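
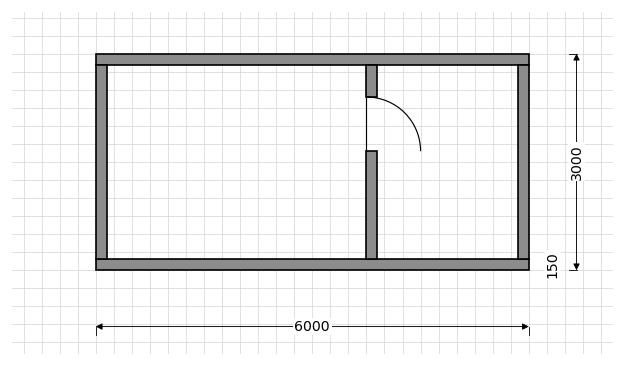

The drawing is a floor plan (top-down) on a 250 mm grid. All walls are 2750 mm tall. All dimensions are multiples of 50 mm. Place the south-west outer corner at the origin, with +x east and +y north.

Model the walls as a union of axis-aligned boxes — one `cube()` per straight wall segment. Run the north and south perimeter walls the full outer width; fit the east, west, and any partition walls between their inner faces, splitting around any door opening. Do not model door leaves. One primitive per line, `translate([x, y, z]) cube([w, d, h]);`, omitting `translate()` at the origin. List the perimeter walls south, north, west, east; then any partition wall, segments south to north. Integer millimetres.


cube([6000, 150, 2750]);
translate([0, 2850, 0]) cube([6000, 150, 2750]);
translate([0, 150, 0]) cube([150, 2700, 2750]);
translate([5850, 150, 0]) cube([150, 2700, 2750]);
translate([3750, 150, 0]) cube([150, 1500, 2750]);
translate([3750, 2400, 0]) cube([150, 450, 2750]);


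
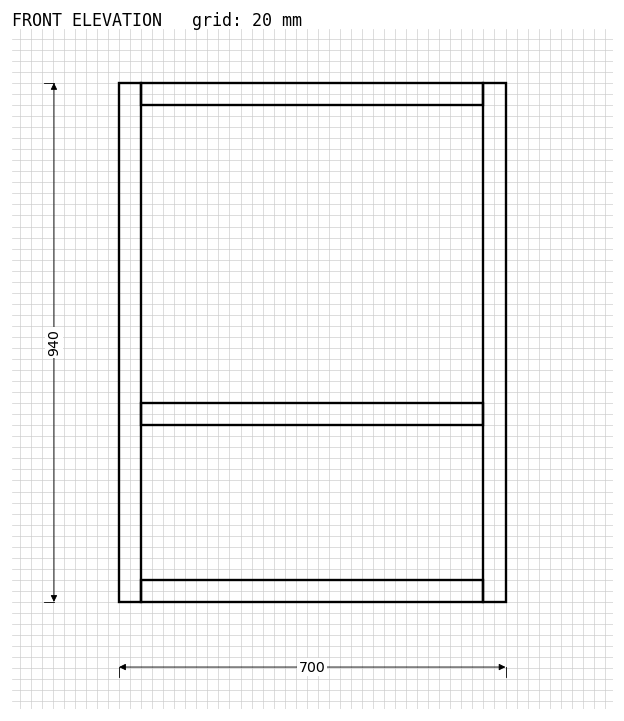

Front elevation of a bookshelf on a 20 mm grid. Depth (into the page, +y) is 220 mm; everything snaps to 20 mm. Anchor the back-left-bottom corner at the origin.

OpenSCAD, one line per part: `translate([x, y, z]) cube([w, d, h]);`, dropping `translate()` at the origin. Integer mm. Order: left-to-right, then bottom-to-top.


cube([40, 220, 940]);
translate([40, 0, 0]) cube([620, 220, 40]);
translate([40, 0, 320]) cube([620, 220, 40]);
translate([40, 0, 900]) cube([620, 220, 40]);
translate([660, 0, 0]) cube([40, 220, 940]);


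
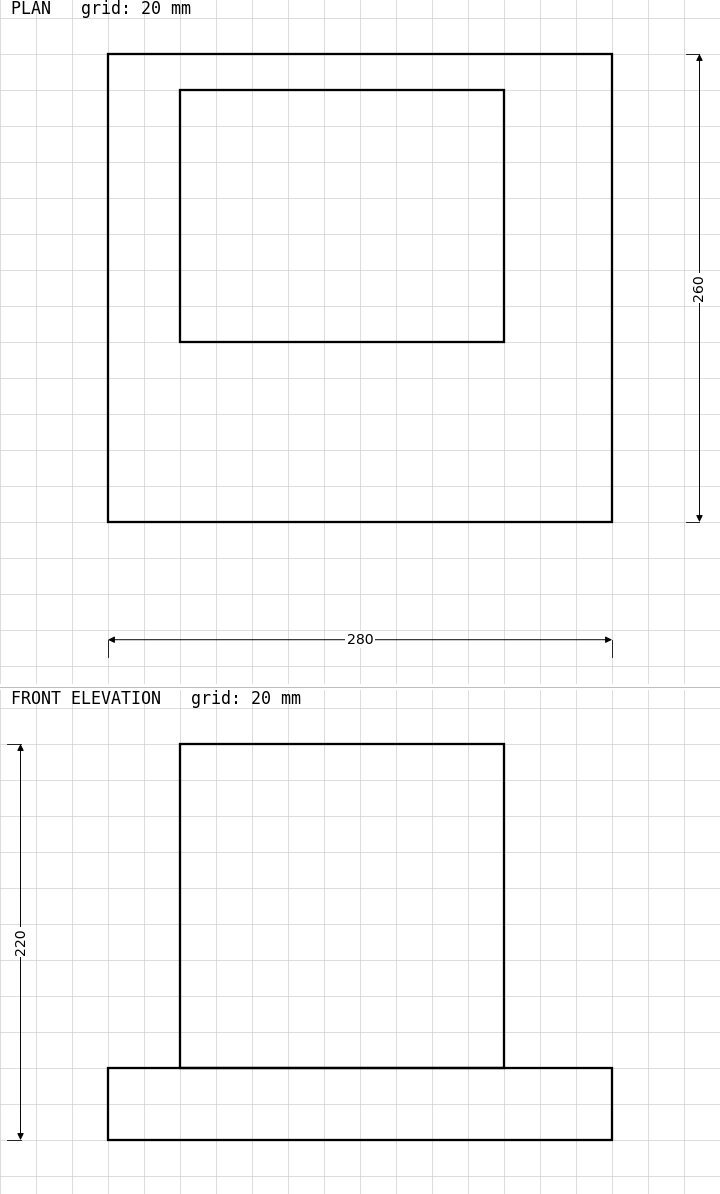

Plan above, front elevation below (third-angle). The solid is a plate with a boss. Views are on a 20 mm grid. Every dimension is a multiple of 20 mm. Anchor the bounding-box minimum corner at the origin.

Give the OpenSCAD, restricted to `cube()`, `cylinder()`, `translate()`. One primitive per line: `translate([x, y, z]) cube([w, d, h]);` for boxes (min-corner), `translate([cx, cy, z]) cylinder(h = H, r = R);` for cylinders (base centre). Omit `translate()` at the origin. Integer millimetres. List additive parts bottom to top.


cube([280, 260, 40]);
translate([40, 100, 40]) cube([180, 140, 180]);


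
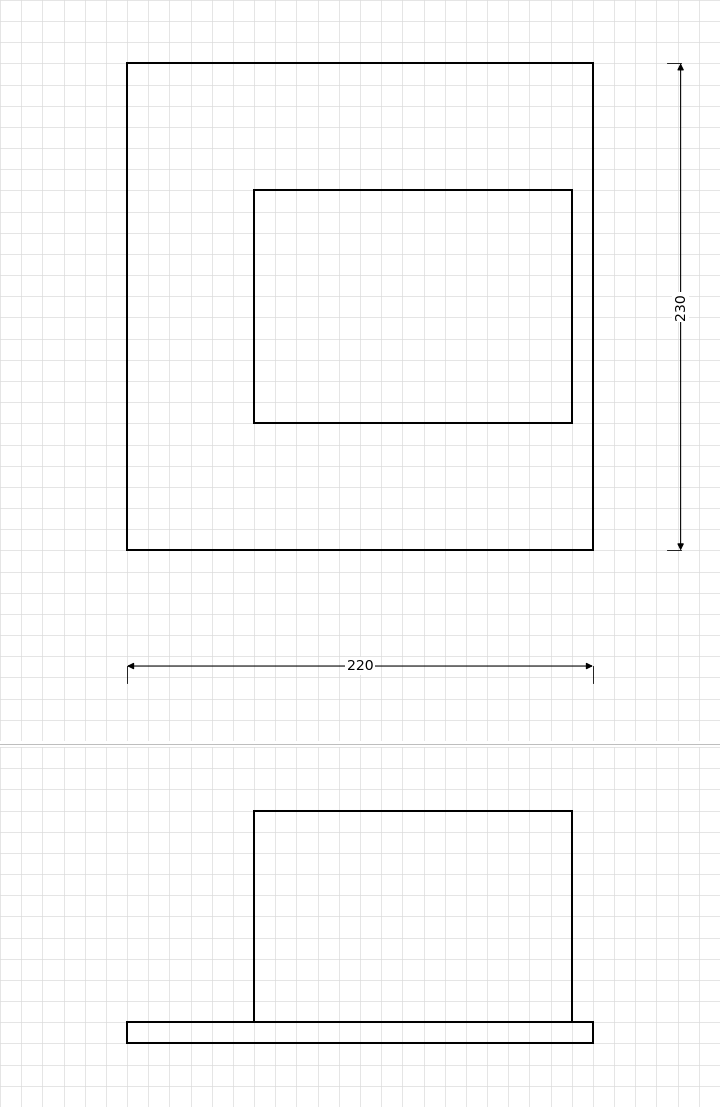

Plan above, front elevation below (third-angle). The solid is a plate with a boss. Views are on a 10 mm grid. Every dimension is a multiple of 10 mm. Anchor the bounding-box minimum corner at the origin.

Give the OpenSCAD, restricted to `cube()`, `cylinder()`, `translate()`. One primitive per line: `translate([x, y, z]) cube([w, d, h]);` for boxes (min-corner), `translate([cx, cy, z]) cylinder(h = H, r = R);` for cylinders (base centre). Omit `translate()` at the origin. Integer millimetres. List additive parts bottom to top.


cube([220, 230, 10]);
translate([60, 60, 10]) cube([150, 110, 100]);


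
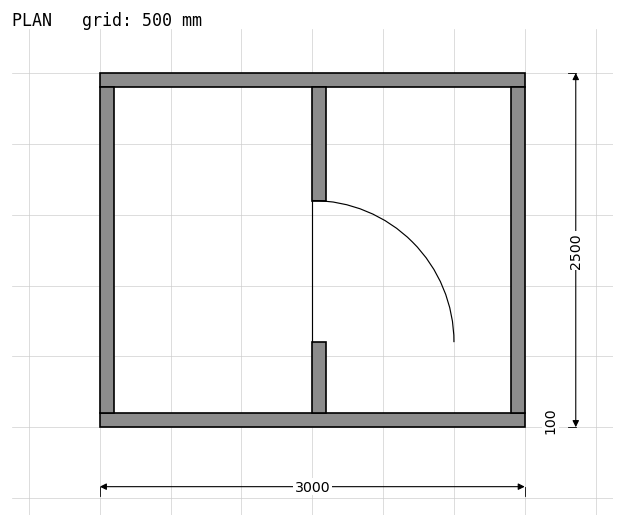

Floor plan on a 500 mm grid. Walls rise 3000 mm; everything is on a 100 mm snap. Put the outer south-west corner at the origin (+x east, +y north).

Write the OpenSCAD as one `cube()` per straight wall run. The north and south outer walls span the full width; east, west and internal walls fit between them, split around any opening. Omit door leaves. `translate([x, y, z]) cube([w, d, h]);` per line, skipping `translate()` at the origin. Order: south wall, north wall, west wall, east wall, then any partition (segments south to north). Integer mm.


cube([3000, 100, 3000]);
translate([0, 2400, 0]) cube([3000, 100, 3000]);
translate([0, 100, 0]) cube([100, 2300, 3000]);
translate([2900, 100, 0]) cube([100, 2300, 3000]);
translate([1500, 100, 0]) cube([100, 500, 3000]);
translate([1500, 1600, 0]) cube([100, 800, 3000]);


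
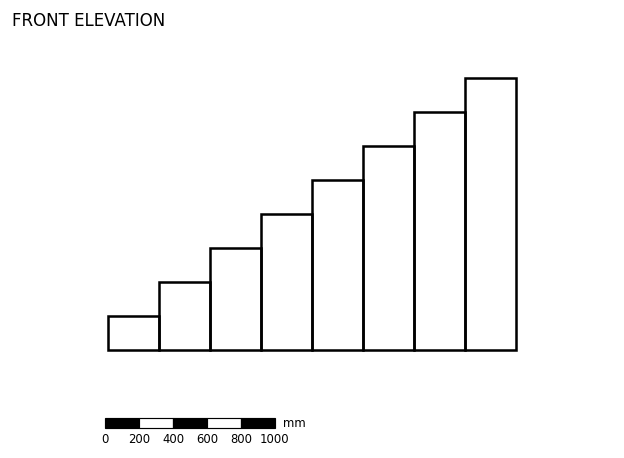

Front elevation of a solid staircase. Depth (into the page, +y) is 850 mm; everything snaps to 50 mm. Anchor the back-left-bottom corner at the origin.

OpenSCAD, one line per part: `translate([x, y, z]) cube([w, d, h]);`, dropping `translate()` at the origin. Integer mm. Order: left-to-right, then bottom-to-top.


cube([300, 850, 200]);
translate([300, 0, 0]) cube([300, 850, 400]);
translate([600, 0, 0]) cube([300, 850, 600]);
translate([900, 0, 0]) cube([300, 850, 800]);
translate([1200, 0, 0]) cube([300, 850, 1000]);
translate([1500, 0, 0]) cube([300, 850, 1200]);
translate([1800, 0, 0]) cube([300, 850, 1400]);
translate([2100, 0, 0]) cube([300, 850, 1600]);


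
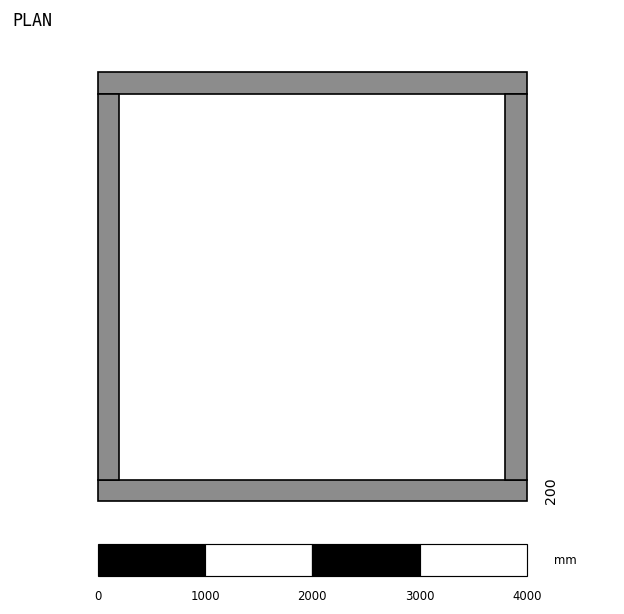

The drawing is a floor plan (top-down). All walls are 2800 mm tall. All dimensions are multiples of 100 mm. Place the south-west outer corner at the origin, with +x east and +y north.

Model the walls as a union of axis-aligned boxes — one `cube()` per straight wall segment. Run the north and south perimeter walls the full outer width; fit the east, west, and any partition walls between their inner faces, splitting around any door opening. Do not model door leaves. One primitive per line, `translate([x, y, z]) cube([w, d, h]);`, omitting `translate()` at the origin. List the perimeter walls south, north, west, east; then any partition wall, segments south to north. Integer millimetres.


cube([4000, 200, 2800]);
translate([0, 3800, 0]) cube([4000, 200, 2800]);
translate([0, 200, 0]) cube([200, 3600, 2800]);
translate([3800, 200, 0]) cube([200, 3600, 2800]);


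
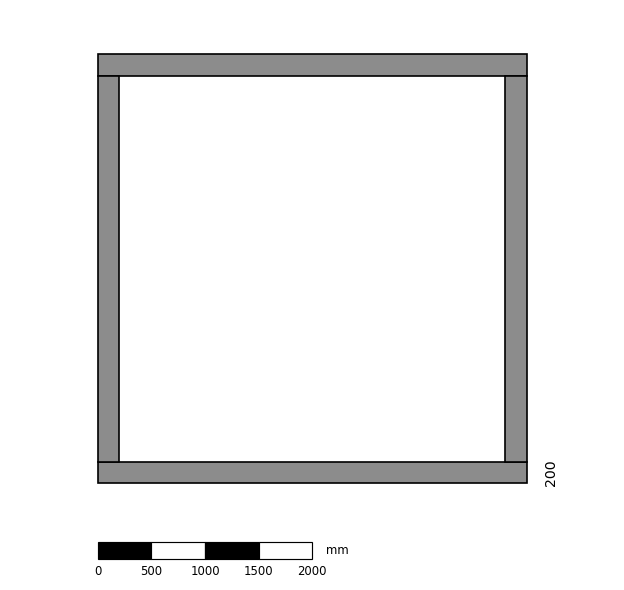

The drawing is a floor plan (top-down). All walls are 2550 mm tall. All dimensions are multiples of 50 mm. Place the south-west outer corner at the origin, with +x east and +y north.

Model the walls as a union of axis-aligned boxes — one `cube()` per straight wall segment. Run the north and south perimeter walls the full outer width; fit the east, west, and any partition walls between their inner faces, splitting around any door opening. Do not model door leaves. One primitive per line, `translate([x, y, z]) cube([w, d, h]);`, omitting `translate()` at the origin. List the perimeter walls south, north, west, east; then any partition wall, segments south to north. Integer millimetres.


cube([4000, 200, 2550]);
translate([0, 3800, 0]) cube([4000, 200, 2550]);
translate([0, 200, 0]) cube([200, 3600, 2550]);
translate([3800, 200, 0]) cube([200, 3600, 2550]);


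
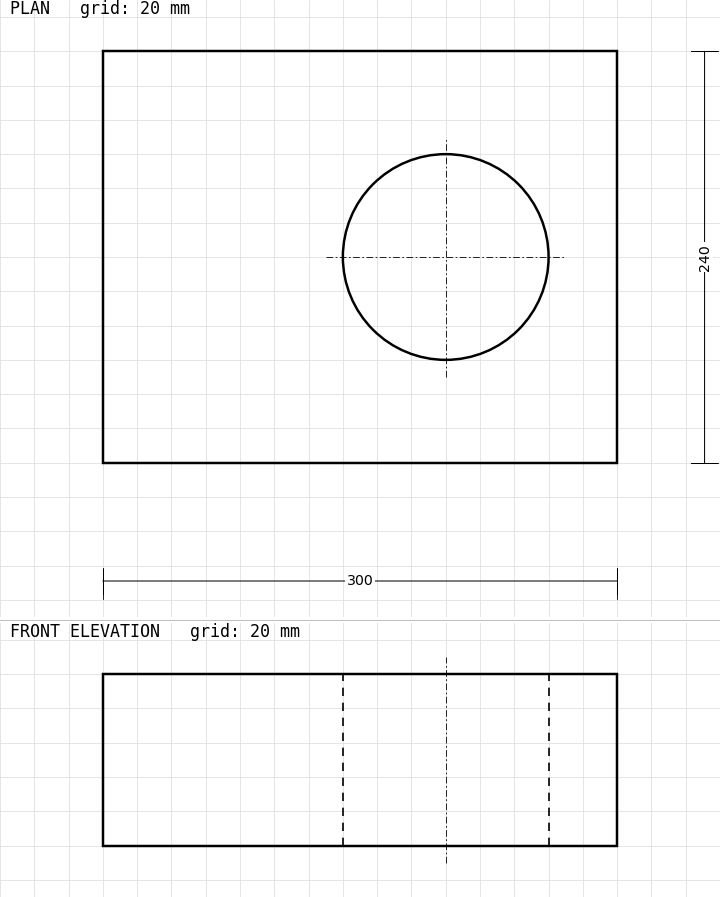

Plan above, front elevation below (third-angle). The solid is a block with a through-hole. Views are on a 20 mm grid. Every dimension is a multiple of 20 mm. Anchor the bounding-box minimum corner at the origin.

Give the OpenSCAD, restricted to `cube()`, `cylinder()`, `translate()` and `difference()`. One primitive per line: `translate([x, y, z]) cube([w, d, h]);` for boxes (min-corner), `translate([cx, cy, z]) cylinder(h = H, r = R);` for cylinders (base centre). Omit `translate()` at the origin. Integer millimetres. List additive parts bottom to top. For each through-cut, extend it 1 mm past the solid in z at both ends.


difference() {
  cube([300, 240, 100]);
  translate([200, 120, -1]) cylinder(h = 102, r = 60);
}


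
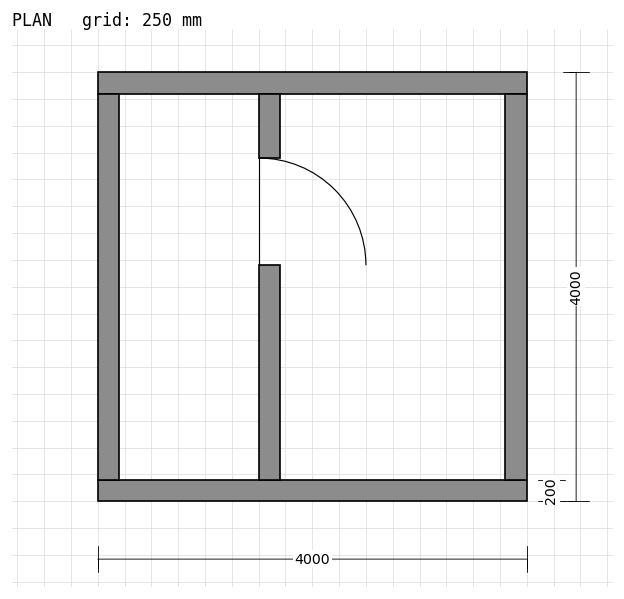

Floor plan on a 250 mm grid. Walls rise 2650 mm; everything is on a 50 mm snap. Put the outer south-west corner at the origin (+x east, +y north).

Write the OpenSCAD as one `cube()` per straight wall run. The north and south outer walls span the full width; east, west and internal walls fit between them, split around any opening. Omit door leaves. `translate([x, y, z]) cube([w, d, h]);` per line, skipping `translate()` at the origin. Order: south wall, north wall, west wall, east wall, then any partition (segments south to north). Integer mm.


cube([4000, 200, 2650]);
translate([0, 3800, 0]) cube([4000, 200, 2650]);
translate([0, 200, 0]) cube([200, 3600, 2650]);
translate([3800, 200, 0]) cube([200, 3600, 2650]);
translate([1500, 200, 0]) cube([200, 2000, 2650]);
translate([1500, 3200, 0]) cube([200, 600, 2650]);


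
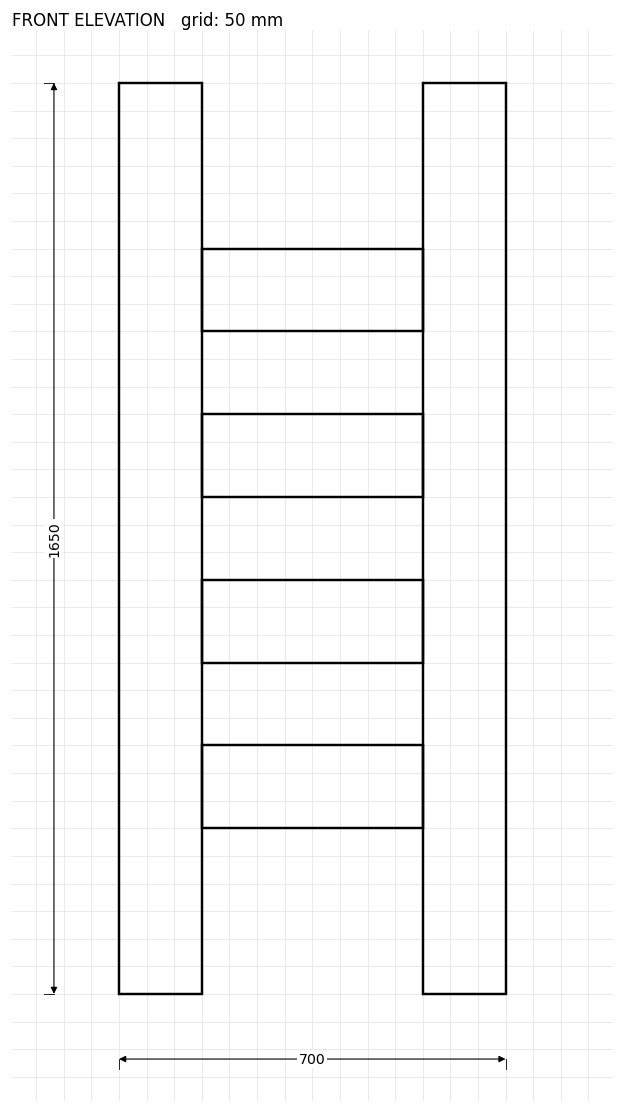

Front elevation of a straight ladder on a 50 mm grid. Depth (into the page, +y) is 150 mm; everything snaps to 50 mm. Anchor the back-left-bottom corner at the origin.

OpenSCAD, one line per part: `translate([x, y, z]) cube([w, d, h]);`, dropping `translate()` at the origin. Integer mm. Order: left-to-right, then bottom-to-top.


cube([150, 150, 1650]);
translate([150, 0, 300]) cube([400, 150, 150]);
translate([150, 0, 600]) cube([400, 150, 150]);
translate([150, 0, 900]) cube([400, 150, 150]);
translate([150, 0, 1200]) cube([400, 150, 150]);
translate([550, 0, 0]) cube([150, 150, 1650]);


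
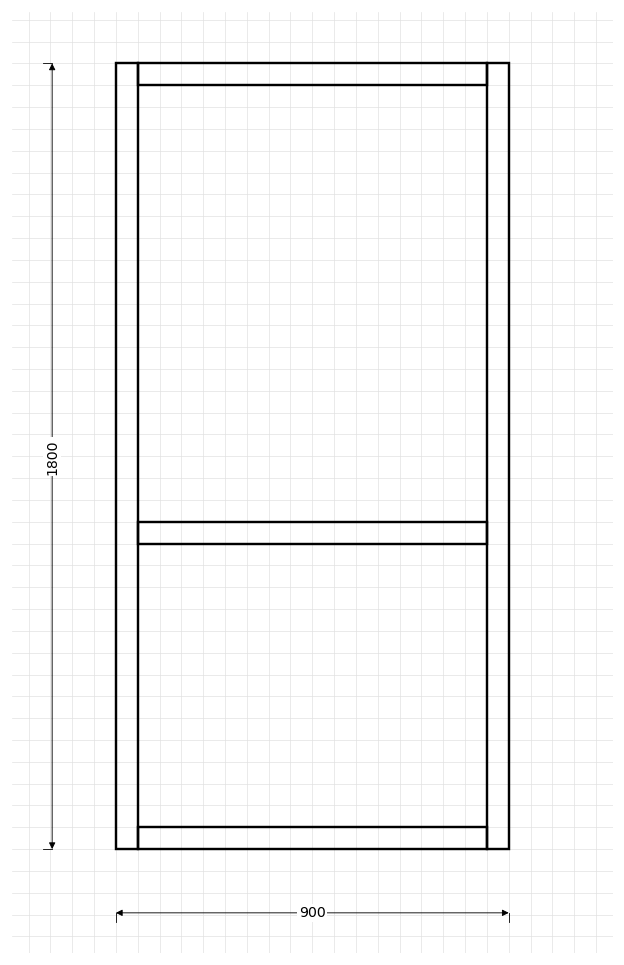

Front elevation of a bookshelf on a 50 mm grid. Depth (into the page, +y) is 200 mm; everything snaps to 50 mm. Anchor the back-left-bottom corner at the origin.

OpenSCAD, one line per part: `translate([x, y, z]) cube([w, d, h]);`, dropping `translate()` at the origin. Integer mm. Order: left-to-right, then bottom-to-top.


cube([50, 200, 1800]);
translate([50, 0, 0]) cube([800, 200, 50]);
translate([50, 0, 700]) cube([800, 200, 50]);
translate([50, 0, 1750]) cube([800, 200, 50]);
translate([850, 0, 0]) cube([50, 200, 1800]);


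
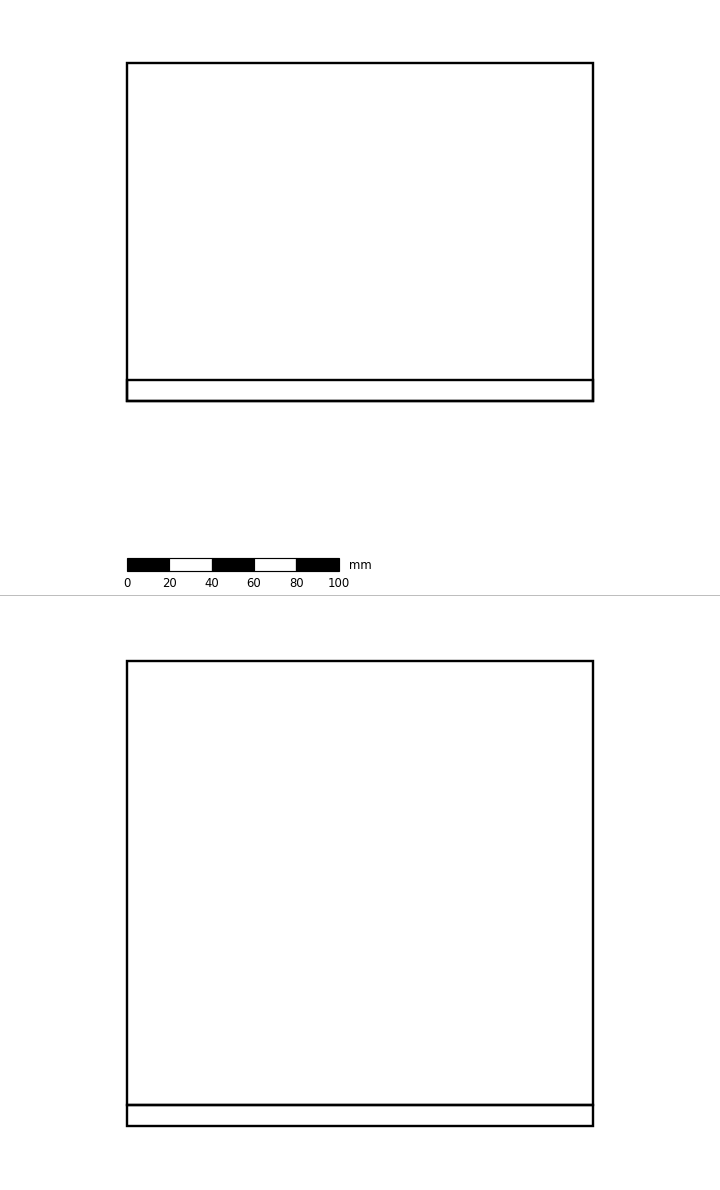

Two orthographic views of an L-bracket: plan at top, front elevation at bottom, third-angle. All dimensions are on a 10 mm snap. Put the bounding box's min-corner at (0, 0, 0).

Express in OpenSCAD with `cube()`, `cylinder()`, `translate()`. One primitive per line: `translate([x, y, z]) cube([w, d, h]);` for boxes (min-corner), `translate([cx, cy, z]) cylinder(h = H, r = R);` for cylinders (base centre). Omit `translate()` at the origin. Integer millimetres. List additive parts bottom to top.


cube([220, 160, 10]);
translate([0, 0, 10]) cube([220, 10, 210]);


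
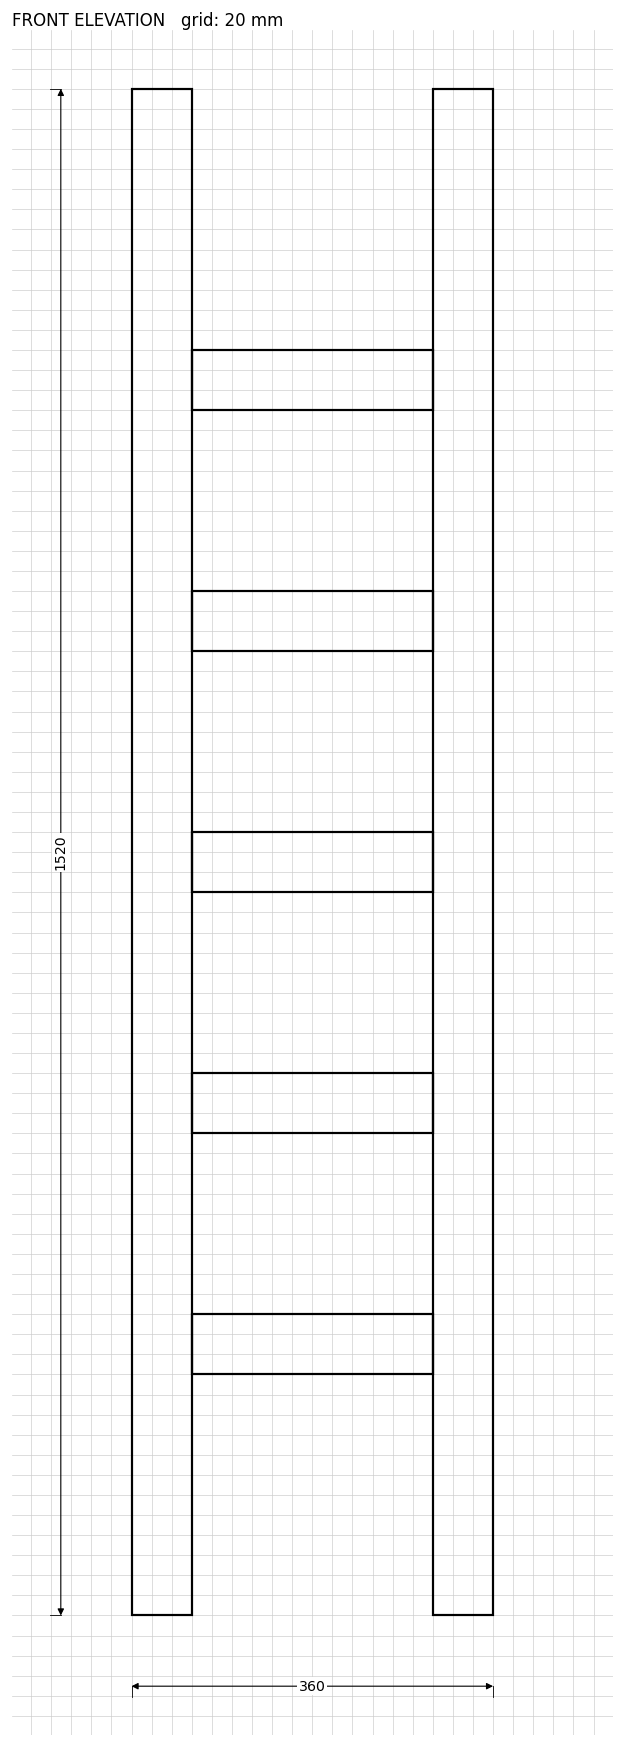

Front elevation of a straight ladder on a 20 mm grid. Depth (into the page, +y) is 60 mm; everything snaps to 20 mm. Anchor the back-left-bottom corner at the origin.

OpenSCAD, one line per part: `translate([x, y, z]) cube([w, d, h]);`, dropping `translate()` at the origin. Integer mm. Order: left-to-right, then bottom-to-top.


cube([60, 60, 1520]);
translate([60, 0, 240]) cube([240, 60, 60]);
translate([60, 0, 480]) cube([240, 60, 60]);
translate([60, 0, 720]) cube([240, 60, 60]);
translate([60, 0, 960]) cube([240, 60, 60]);
translate([60, 0, 1200]) cube([240, 60, 60]);
translate([300, 0, 0]) cube([60, 60, 1520]);


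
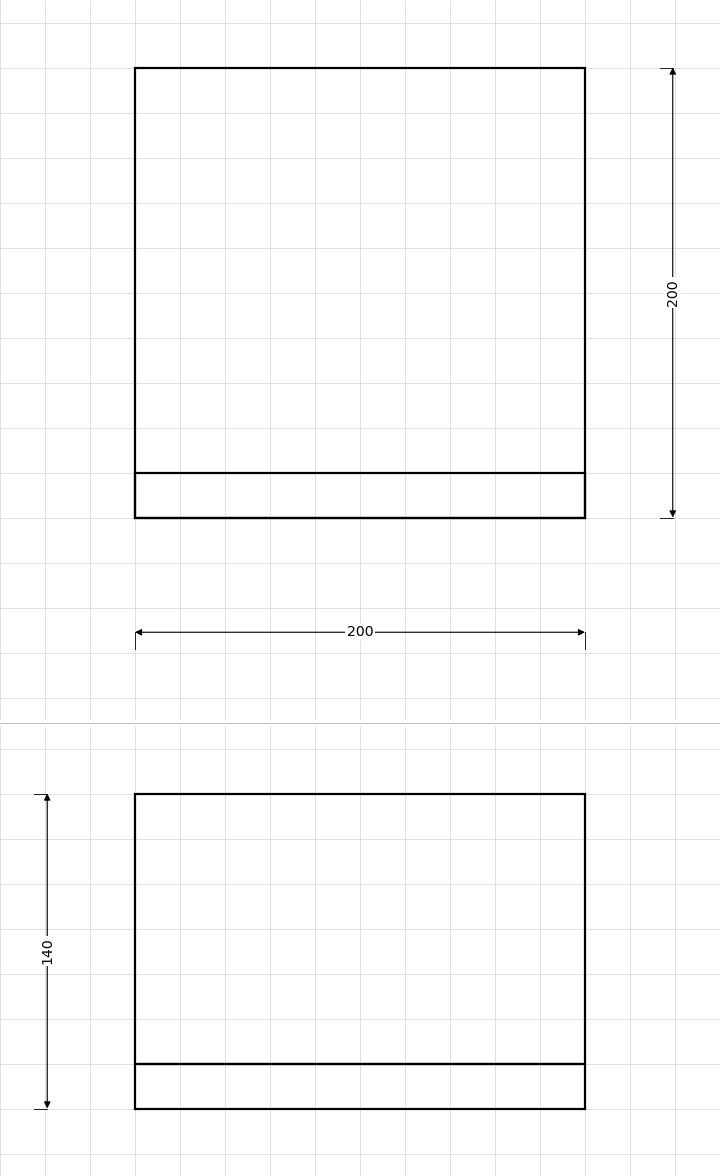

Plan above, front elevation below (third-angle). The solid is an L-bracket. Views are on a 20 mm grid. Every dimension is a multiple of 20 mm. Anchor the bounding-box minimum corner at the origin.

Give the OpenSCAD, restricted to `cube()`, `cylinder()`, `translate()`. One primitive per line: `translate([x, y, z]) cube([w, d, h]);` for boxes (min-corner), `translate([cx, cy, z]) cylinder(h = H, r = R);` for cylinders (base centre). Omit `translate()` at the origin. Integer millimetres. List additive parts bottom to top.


cube([200, 200, 20]);
translate([0, 0, 20]) cube([200, 20, 120]);


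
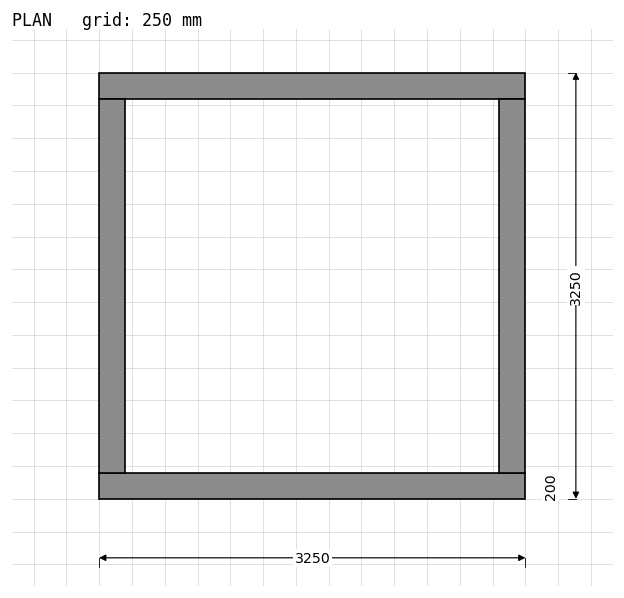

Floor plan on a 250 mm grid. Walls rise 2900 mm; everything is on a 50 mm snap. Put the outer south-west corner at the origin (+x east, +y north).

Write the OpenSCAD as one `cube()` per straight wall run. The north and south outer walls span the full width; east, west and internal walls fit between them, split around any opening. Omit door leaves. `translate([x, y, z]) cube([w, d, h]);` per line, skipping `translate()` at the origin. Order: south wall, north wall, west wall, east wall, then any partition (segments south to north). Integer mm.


cube([3250, 200, 2900]);
translate([0, 3050, 0]) cube([3250, 200, 2900]);
translate([0, 200, 0]) cube([200, 2850, 2900]);
translate([3050, 200, 0]) cube([200, 2850, 2900]);


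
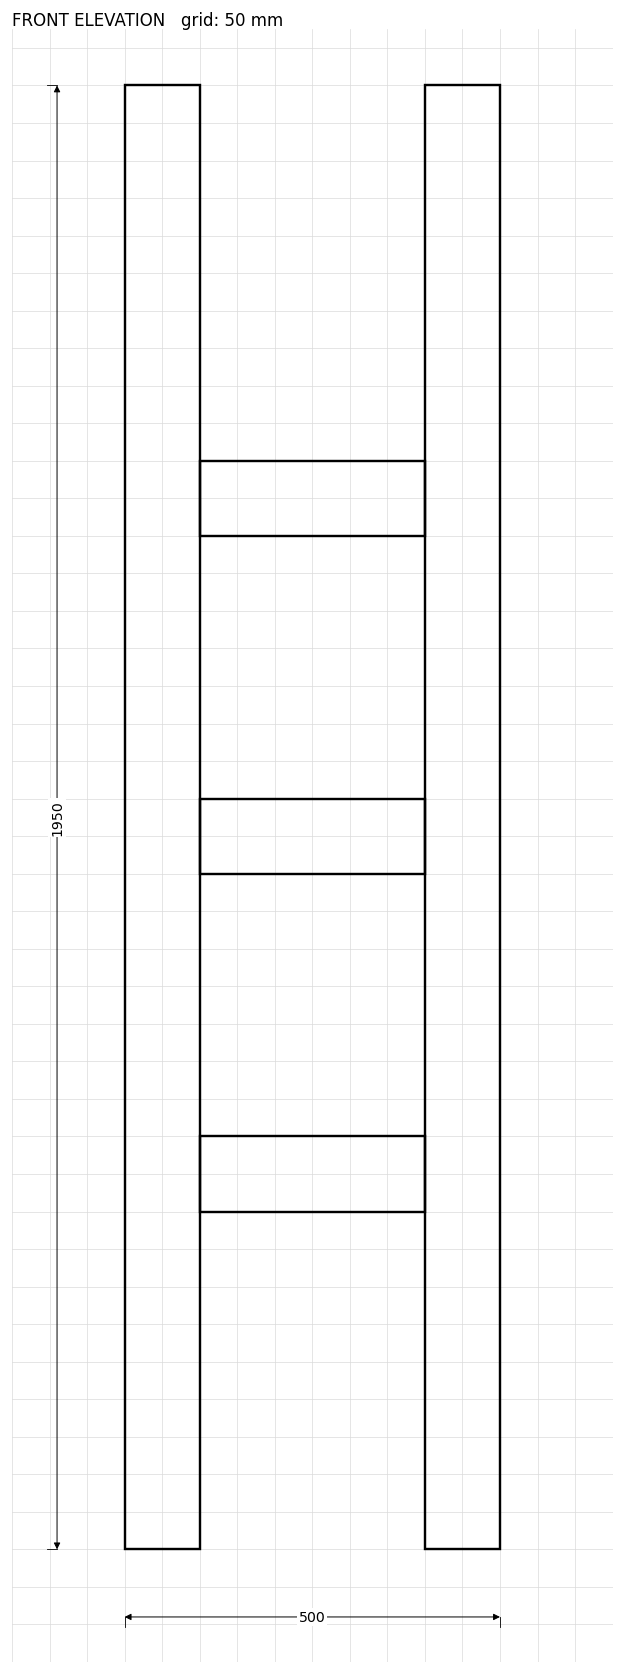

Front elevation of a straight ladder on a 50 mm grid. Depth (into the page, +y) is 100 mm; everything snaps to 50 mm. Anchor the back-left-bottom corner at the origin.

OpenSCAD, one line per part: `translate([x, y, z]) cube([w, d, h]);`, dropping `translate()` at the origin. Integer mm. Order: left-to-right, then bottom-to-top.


cube([100, 100, 1950]);
translate([100, 0, 450]) cube([300, 100, 100]);
translate([100, 0, 900]) cube([300, 100, 100]);
translate([100, 0, 1350]) cube([300, 100, 100]);
translate([400, 0, 0]) cube([100, 100, 1950]);


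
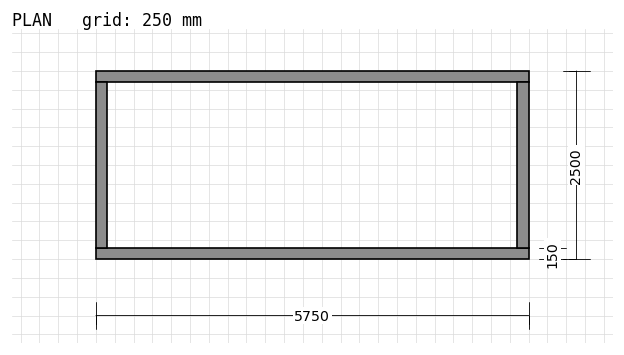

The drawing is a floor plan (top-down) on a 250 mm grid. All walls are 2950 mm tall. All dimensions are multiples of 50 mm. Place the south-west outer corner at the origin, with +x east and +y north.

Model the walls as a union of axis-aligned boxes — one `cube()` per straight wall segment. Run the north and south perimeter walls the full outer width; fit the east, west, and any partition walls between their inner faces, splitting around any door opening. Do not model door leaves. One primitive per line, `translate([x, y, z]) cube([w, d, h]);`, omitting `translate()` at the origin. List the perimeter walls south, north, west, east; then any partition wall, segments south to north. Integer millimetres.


cube([5750, 150, 2950]);
translate([0, 2350, 0]) cube([5750, 150, 2950]);
translate([0, 150, 0]) cube([150, 2200, 2950]);
translate([5600, 150, 0]) cube([150, 2200, 2950]);


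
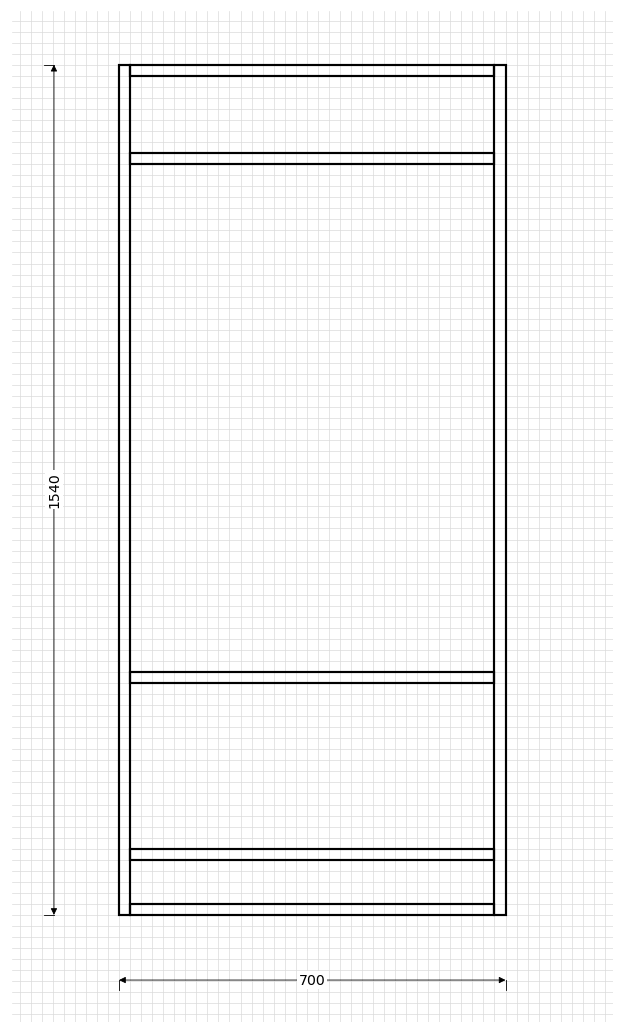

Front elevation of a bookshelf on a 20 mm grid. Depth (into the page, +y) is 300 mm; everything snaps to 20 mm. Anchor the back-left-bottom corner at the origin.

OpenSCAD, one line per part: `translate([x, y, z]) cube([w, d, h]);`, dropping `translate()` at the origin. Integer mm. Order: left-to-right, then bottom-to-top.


cube([20, 300, 1540]);
translate([20, 0, 0]) cube([660, 300, 20]);
translate([20, 0, 100]) cube([660, 300, 20]);
translate([20, 0, 420]) cube([660, 300, 20]);
translate([20, 0, 1360]) cube([660, 300, 20]);
translate([20, 0, 1520]) cube([660, 300, 20]);
translate([680, 0, 0]) cube([20, 300, 1540]);


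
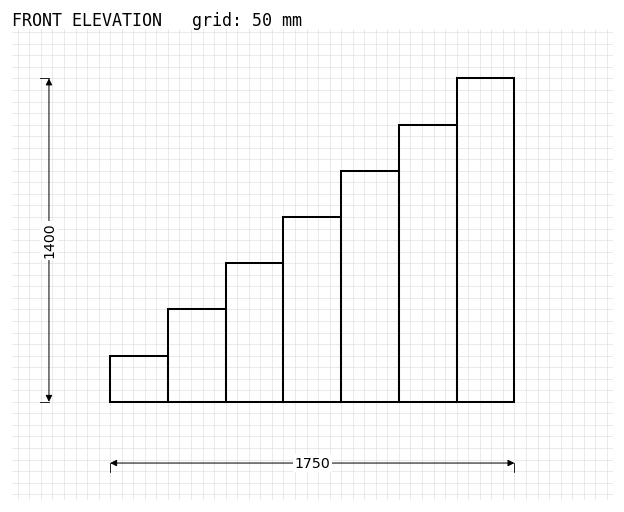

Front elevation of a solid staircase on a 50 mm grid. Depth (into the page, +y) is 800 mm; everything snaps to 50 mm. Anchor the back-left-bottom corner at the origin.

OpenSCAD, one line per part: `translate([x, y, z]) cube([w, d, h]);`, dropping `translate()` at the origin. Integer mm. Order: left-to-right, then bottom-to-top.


cube([250, 800, 200]);
translate([250, 0, 0]) cube([250, 800, 400]);
translate([500, 0, 0]) cube([250, 800, 600]);
translate([750, 0, 0]) cube([250, 800, 800]);
translate([1000, 0, 0]) cube([250, 800, 1000]);
translate([1250, 0, 0]) cube([250, 800, 1200]);
translate([1500, 0, 0]) cube([250, 800, 1400]);


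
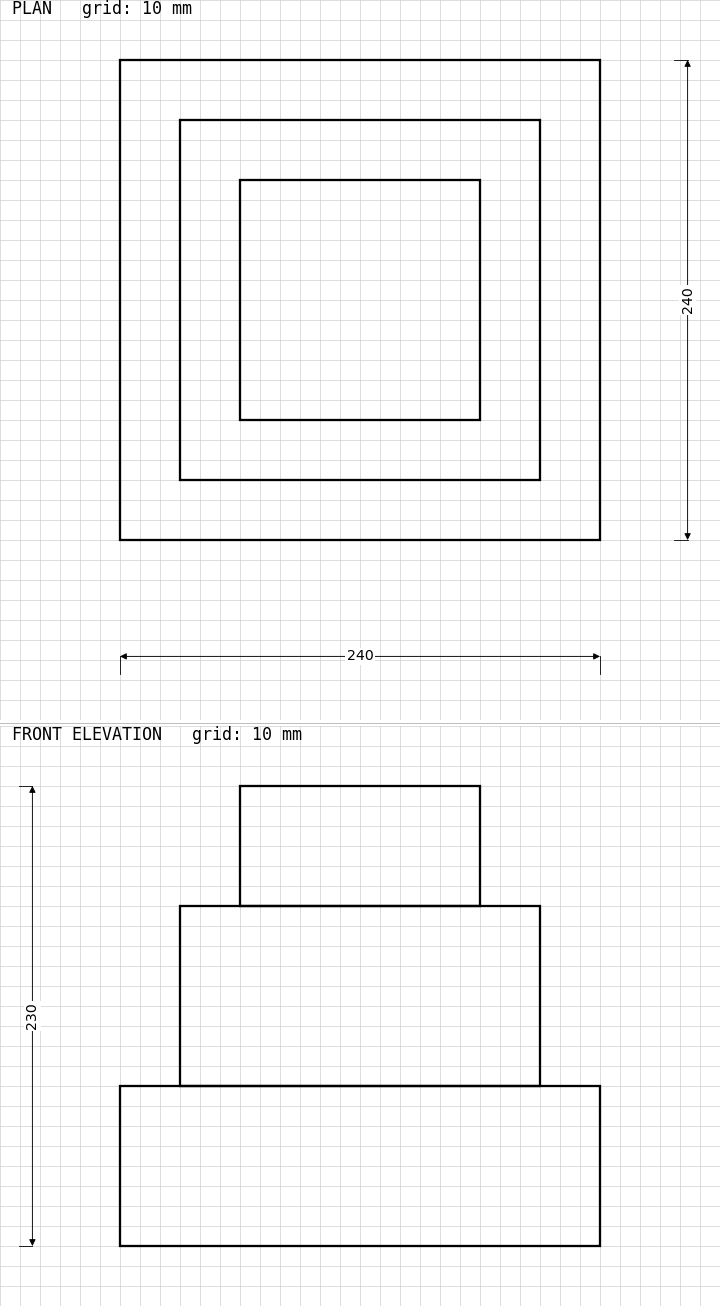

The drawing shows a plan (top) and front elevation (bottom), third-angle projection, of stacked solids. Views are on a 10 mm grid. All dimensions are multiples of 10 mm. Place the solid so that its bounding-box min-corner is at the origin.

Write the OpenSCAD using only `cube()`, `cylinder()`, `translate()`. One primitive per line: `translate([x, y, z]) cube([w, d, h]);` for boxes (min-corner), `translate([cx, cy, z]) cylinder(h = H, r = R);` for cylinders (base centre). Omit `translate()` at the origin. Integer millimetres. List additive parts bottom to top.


cube([240, 240, 80]);
translate([30, 30, 80]) cube([180, 180, 90]);
translate([60, 60, 170]) cube([120, 120, 60]);


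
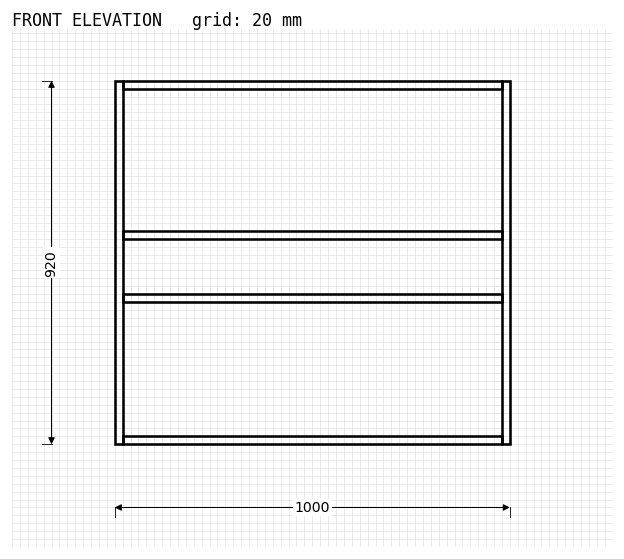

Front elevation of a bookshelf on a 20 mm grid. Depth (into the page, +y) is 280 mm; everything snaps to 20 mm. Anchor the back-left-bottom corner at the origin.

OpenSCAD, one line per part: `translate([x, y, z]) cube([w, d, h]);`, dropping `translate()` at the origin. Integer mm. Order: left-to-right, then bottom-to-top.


cube([20, 280, 920]);
translate([20, 0, 0]) cube([960, 280, 20]);
translate([20, 0, 360]) cube([960, 280, 20]);
translate([20, 0, 520]) cube([960, 280, 20]);
translate([20, 0, 900]) cube([960, 280, 20]);
translate([980, 0, 0]) cube([20, 280, 920]);


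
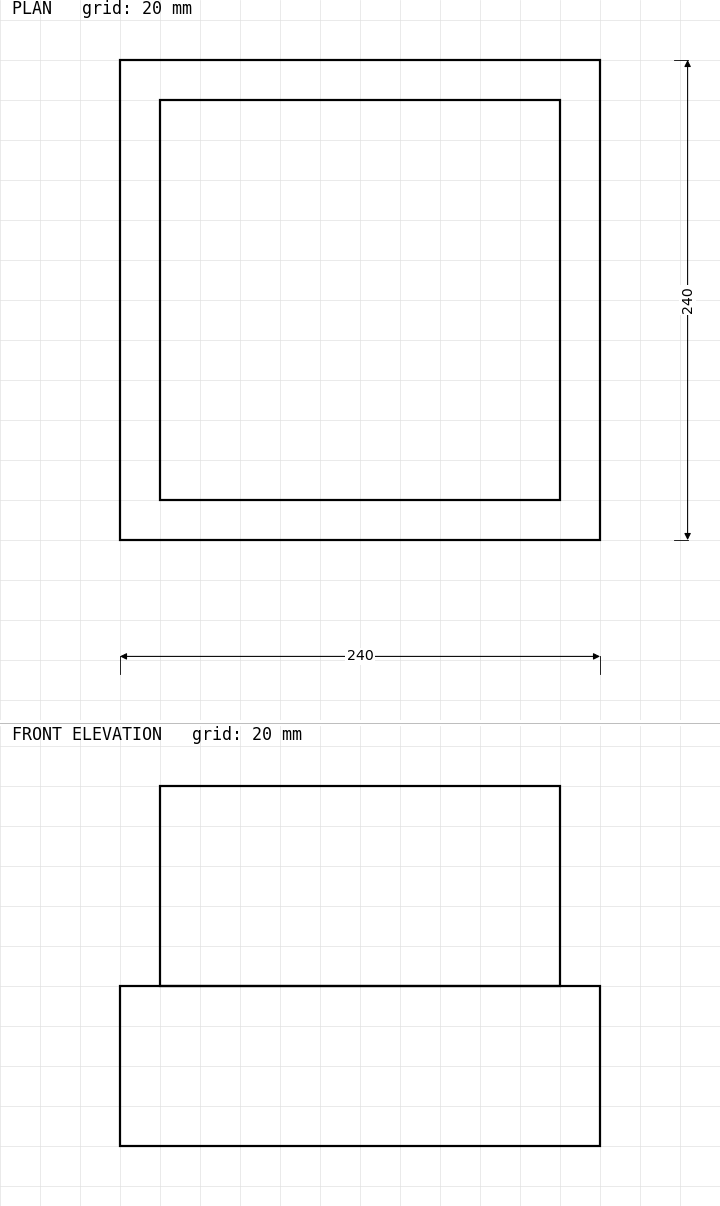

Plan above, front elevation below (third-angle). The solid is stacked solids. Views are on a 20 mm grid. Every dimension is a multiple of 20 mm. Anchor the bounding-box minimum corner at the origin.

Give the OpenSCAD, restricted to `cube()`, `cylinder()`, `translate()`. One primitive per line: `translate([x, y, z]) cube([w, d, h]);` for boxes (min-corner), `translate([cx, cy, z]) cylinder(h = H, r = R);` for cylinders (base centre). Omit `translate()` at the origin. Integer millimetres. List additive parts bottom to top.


cube([240, 240, 80]);
translate([20, 20, 80]) cube([200, 200, 100]);


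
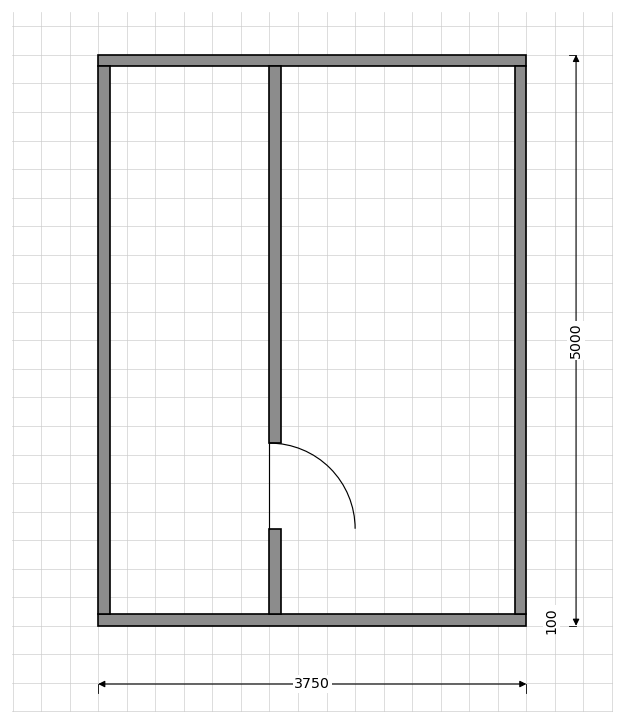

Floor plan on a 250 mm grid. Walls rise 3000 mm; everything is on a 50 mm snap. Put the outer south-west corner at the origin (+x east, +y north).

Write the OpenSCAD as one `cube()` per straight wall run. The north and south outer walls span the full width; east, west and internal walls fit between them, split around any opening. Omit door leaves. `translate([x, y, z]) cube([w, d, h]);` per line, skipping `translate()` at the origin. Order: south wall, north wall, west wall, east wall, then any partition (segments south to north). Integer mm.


cube([3750, 100, 3000]);
translate([0, 4900, 0]) cube([3750, 100, 3000]);
translate([0, 100, 0]) cube([100, 4800, 3000]);
translate([3650, 100, 0]) cube([100, 4800, 3000]);
translate([1500, 100, 0]) cube([100, 750, 3000]);
translate([1500, 1600, 0]) cube([100, 3300, 3000]);


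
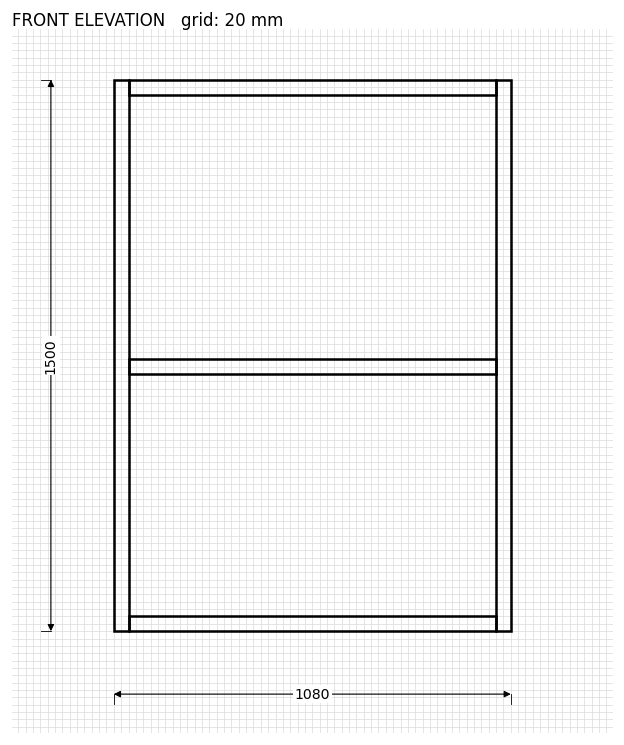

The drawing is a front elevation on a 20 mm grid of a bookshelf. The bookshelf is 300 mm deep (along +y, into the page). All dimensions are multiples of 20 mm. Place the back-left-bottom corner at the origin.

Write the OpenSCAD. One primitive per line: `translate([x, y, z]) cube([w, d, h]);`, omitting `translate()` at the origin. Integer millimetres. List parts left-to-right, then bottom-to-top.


cube([40, 300, 1500]);
translate([40, 0, 0]) cube([1000, 300, 40]);
translate([40, 0, 700]) cube([1000, 300, 40]);
translate([40, 0, 1460]) cube([1000, 300, 40]);
translate([1040, 0, 0]) cube([40, 300, 1500]);


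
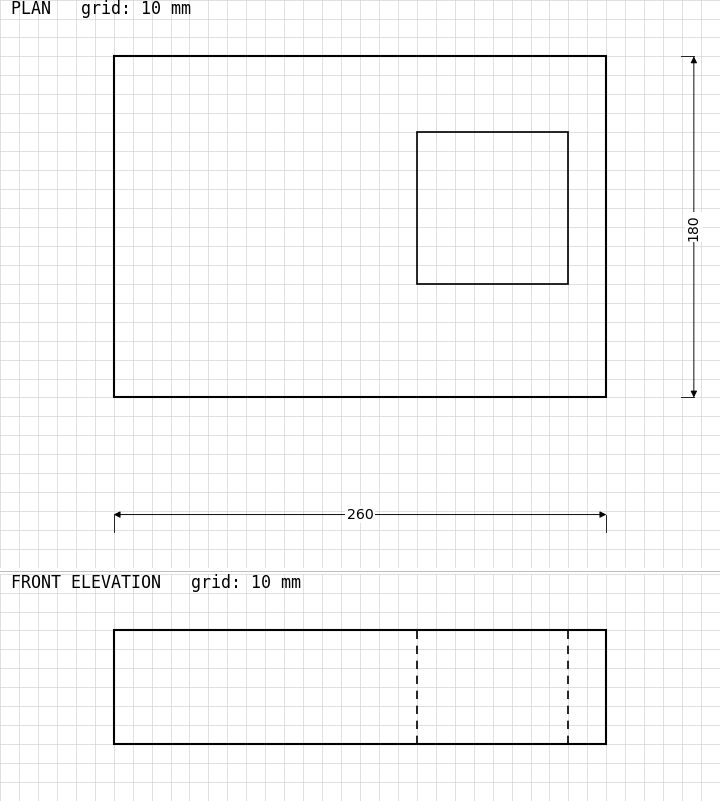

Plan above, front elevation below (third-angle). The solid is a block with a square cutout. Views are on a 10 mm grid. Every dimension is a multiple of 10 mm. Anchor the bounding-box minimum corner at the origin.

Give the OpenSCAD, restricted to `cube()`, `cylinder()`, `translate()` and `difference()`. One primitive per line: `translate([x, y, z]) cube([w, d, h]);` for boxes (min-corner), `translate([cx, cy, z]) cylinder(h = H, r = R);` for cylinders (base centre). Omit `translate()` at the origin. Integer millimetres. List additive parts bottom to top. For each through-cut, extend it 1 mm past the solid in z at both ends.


difference() {
  cube([260, 180, 60]);
  translate([160, 60, -1]) cube([80, 80, 62]);
}


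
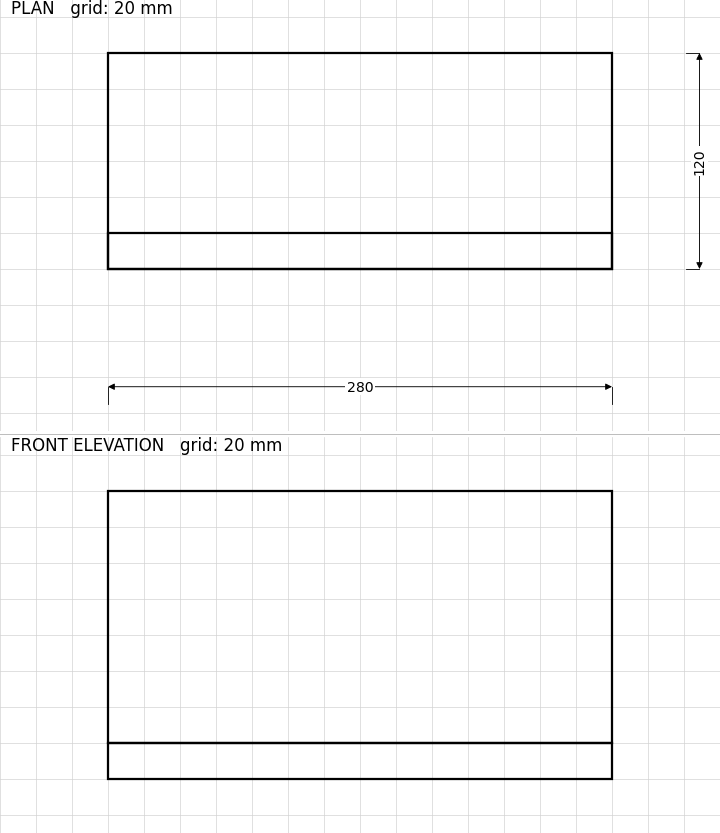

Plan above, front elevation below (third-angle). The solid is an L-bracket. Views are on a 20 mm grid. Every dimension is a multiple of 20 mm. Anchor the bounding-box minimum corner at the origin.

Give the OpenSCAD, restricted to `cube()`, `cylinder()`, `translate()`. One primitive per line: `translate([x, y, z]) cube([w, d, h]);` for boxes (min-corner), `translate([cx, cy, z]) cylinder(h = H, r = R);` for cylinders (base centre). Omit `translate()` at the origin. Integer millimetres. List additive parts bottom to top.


cube([280, 120, 20]);
translate([0, 0, 20]) cube([280, 20, 140]);


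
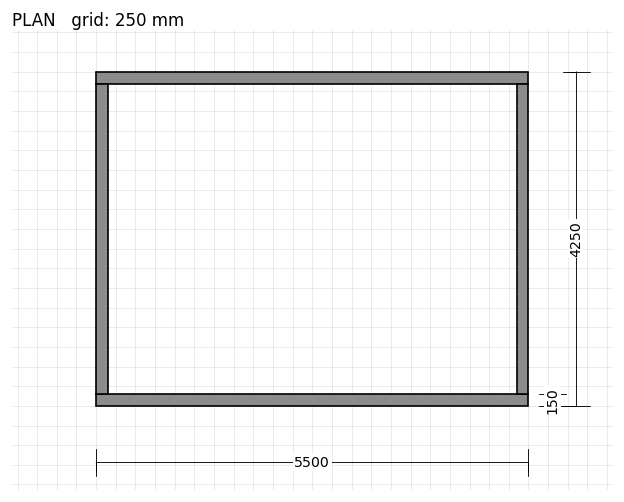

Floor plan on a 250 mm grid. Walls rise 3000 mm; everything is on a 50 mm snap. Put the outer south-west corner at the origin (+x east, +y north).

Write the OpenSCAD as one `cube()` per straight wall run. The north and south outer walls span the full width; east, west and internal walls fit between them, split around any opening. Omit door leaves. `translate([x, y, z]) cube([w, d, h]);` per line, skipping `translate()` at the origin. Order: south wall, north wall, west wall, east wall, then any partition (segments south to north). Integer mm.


cube([5500, 150, 3000]);
translate([0, 4100, 0]) cube([5500, 150, 3000]);
translate([0, 150, 0]) cube([150, 3950, 3000]);
translate([5350, 150, 0]) cube([150, 3950, 3000]);


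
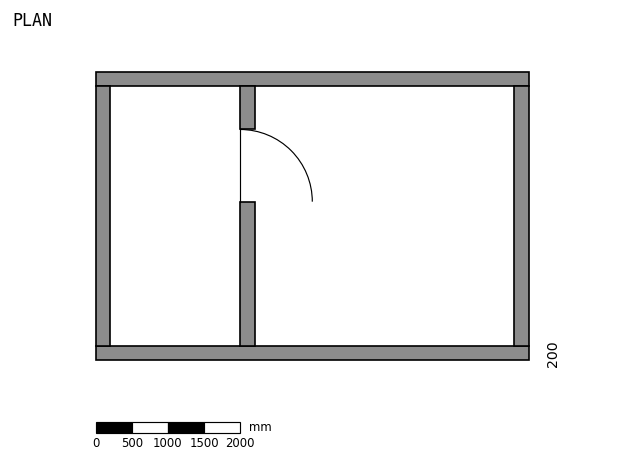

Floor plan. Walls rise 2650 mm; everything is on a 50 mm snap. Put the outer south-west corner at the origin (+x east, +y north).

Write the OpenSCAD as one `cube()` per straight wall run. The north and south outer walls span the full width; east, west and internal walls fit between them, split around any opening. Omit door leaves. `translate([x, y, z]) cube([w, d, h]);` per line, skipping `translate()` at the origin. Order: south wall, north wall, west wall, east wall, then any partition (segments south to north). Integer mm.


cube([6000, 200, 2650]);
translate([0, 3800, 0]) cube([6000, 200, 2650]);
translate([0, 200, 0]) cube([200, 3600, 2650]);
translate([5800, 200, 0]) cube([200, 3600, 2650]);
translate([2000, 200, 0]) cube([200, 2000, 2650]);
translate([2000, 3200, 0]) cube([200, 600, 2650]);


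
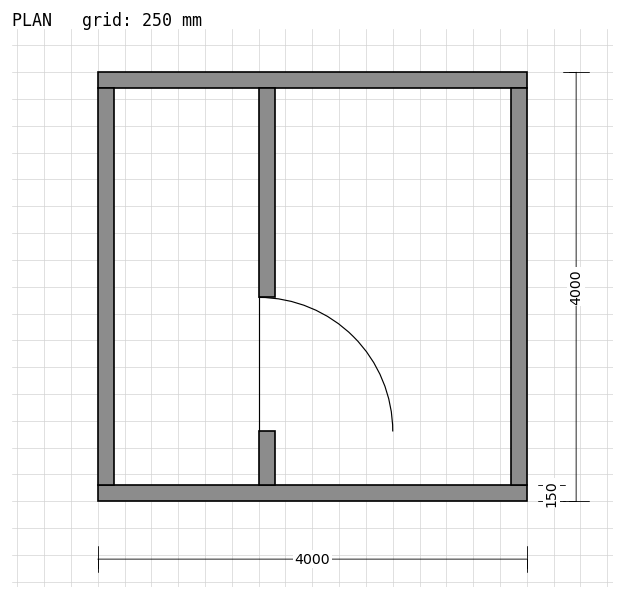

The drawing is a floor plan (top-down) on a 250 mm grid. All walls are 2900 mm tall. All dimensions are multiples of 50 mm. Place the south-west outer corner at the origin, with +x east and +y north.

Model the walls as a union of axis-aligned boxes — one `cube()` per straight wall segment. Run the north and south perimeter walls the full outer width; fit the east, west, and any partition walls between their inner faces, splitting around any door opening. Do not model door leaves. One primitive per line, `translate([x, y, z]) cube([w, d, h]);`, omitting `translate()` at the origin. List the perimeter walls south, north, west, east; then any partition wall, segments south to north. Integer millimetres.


cube([4000, 150, 2900]);
translate([0, 3850, 0]) cube([4000, 150, 2900]);
translate([0, 150, 0]) cube([150, 3700, 2900]);
translate([3850, 150, 0]) cube([150, 3700, 2900]);
translate([1500, 150, 0]) cube([150, 500, 2900]);
translate([1500, 1900, 0]) cube([150, 1950, 2900]);


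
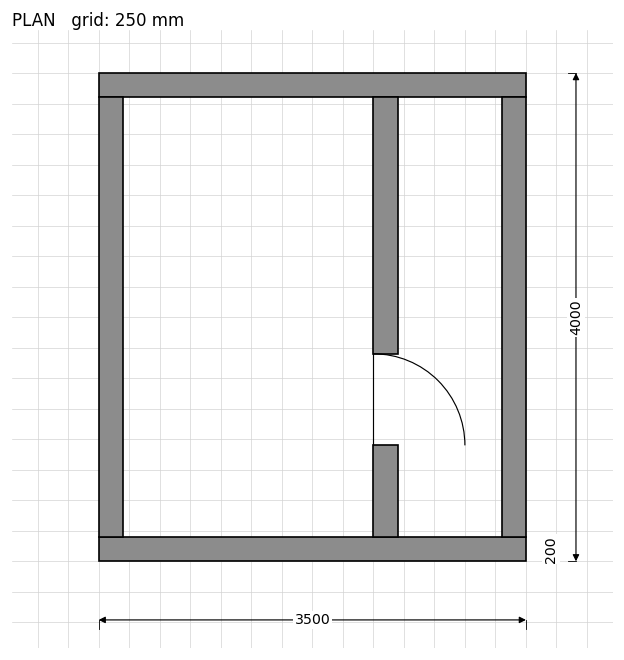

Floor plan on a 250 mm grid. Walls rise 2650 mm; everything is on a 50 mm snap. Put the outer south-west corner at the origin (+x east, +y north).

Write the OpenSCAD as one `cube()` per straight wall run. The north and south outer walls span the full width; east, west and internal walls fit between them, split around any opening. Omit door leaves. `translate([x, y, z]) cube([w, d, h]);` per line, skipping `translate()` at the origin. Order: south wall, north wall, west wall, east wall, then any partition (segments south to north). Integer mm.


cube([3500, 200, 2650]);
translate([0, 3800, 0]) cube([3500, 200, 2650]);
translate([0, 200, 0]) cube([200, 3600, 2650]);
translate([3300, 200, 0]) cube([200, 3600, 2650]);
translate([2250, 200, 0]) cube([200, 750, 2650]);
translate([2250, 1700, 0]) cube([200, 2100, 2650]);


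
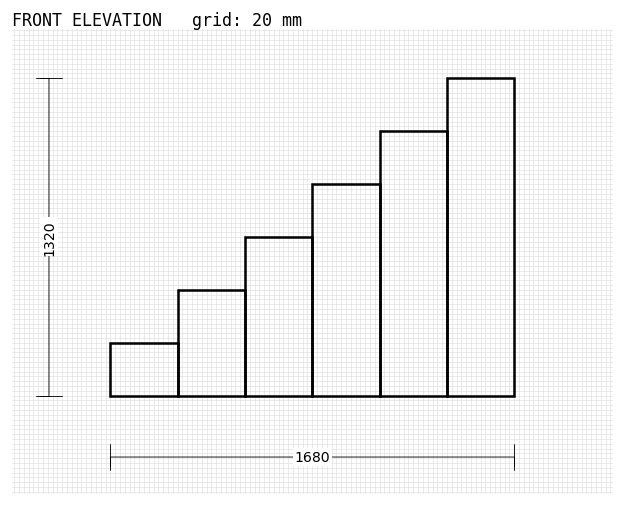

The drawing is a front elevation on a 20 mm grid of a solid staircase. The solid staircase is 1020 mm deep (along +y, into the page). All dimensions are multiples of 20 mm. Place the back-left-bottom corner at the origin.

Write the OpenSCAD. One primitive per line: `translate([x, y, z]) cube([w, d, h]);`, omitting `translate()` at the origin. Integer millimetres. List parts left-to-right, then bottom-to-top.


cube([280, 1020, 220]);
translate([280, 0, 0]) cube([280, 1020, 440]);
translate([560, 0, 0]) cube([280, 1020, 660]);
translate([840, 0, 0]) cube([280, 1020, 880]);
translate([1120, 0, 0]) cube([280, 1020, 1100]);
translate([1400, 0, 0]) cube([280, 1020, 1320]);


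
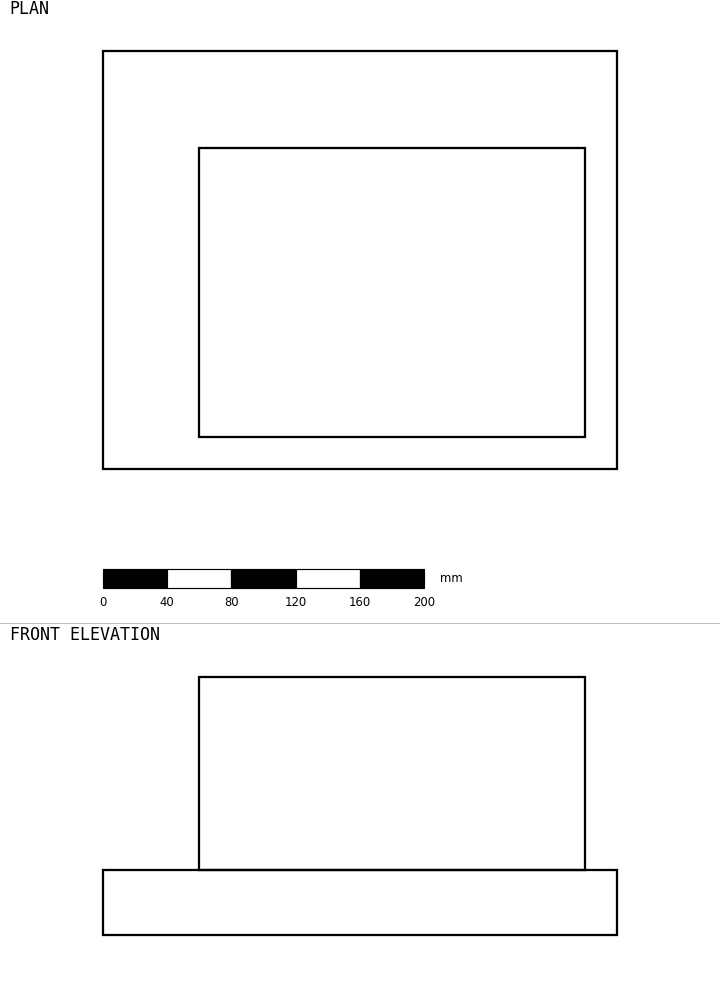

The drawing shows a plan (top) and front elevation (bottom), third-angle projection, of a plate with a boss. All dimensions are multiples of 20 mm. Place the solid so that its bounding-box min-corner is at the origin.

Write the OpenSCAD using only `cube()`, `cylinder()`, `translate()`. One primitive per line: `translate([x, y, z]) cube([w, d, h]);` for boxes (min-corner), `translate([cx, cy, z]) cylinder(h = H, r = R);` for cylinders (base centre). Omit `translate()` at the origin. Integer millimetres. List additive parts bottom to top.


cube([320, 260, 40]);
translate([60, 20, 40]) cube([240, 180, 120]);


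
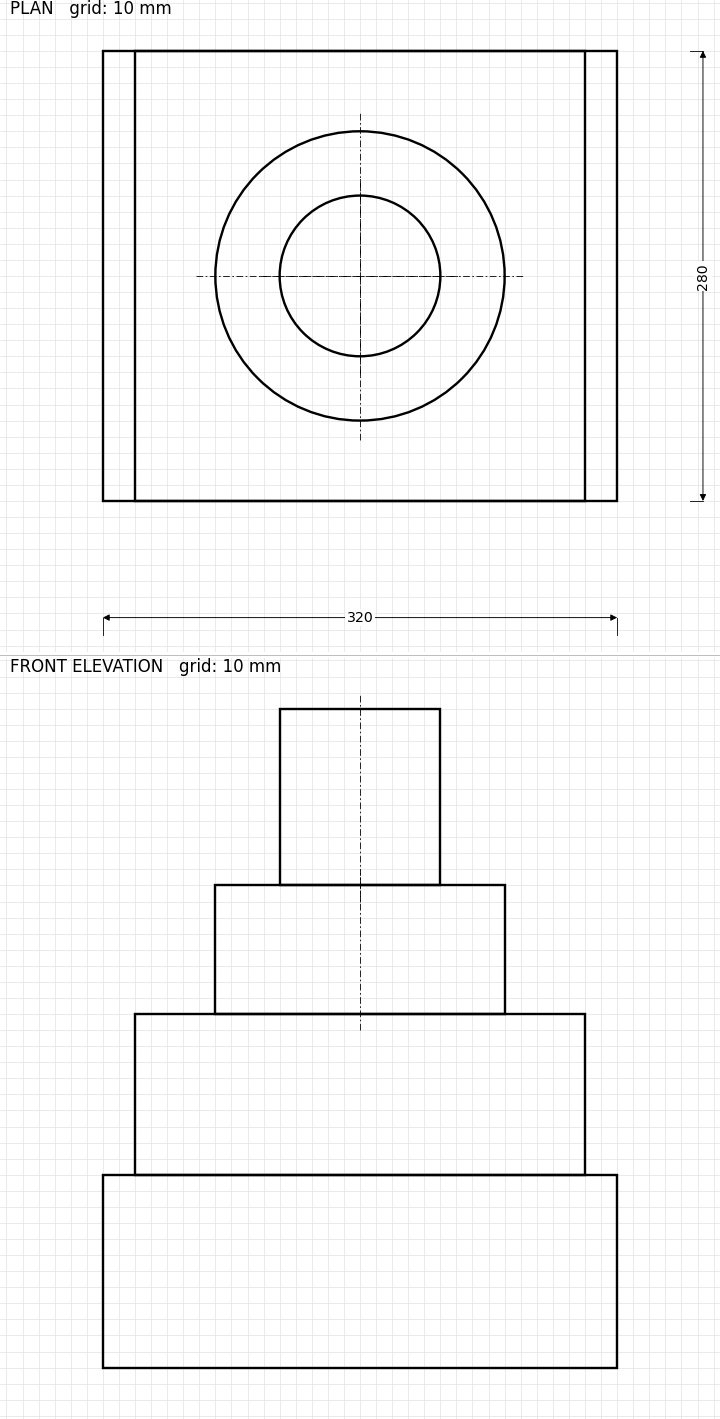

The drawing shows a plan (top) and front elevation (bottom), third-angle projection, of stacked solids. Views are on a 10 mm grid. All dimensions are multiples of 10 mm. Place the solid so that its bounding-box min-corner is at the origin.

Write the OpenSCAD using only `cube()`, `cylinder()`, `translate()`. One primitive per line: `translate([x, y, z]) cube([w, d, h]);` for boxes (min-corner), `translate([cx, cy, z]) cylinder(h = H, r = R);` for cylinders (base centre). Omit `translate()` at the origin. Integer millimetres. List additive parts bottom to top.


cube([320, 280, 120]);
translate([20, 0, 120]) cube([280, 280, 100]);
translate([160, 140, 220]) cylinder(h = 80, r = 90);
translate([160, 140, 300]) cylinder(h = 110, r = 50);


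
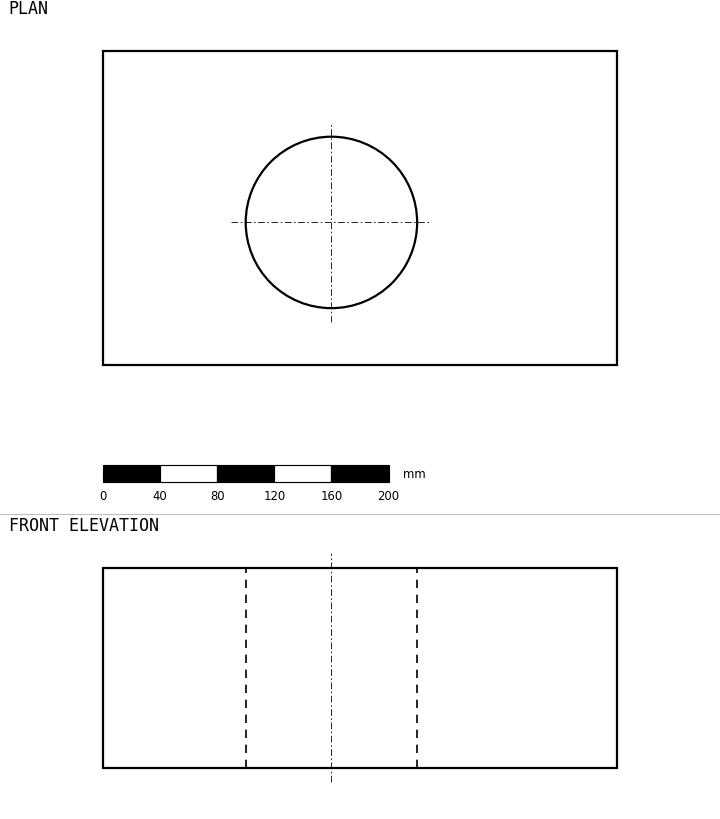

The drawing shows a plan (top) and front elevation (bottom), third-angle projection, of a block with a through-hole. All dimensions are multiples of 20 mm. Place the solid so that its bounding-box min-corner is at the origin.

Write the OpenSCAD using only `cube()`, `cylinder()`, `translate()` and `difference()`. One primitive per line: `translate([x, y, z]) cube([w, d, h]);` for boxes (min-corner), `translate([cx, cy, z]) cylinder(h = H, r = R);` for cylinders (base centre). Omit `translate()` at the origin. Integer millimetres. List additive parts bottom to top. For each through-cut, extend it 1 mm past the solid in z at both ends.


difference() {
  cube([360, 220, 140]);
  translate([160, 100, -1]) cylinder(h = 142, r = 60);
}


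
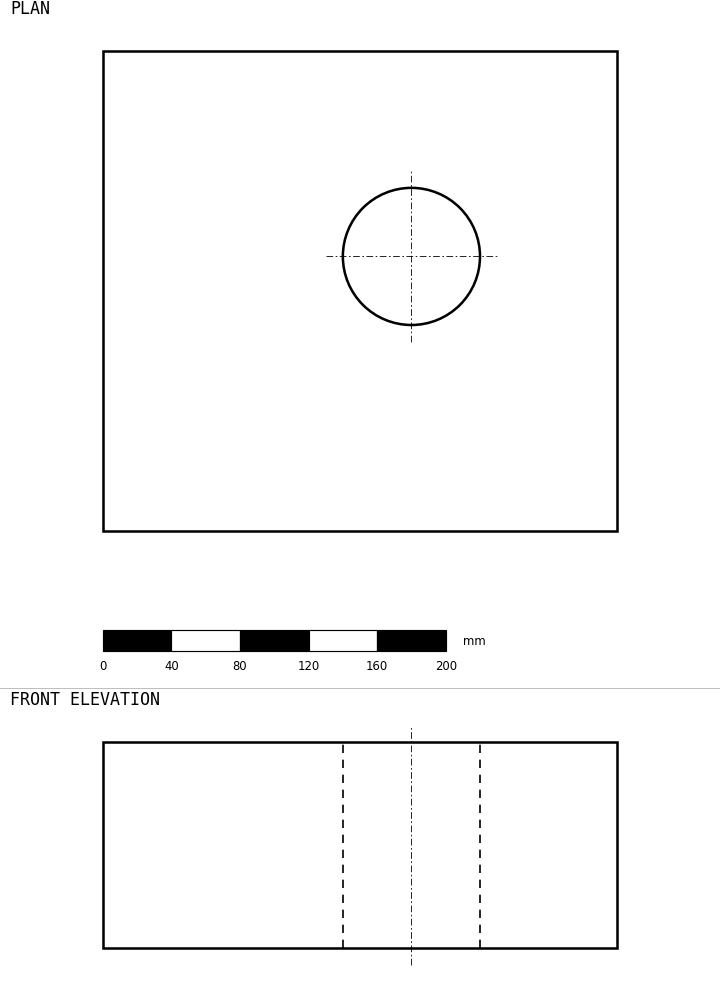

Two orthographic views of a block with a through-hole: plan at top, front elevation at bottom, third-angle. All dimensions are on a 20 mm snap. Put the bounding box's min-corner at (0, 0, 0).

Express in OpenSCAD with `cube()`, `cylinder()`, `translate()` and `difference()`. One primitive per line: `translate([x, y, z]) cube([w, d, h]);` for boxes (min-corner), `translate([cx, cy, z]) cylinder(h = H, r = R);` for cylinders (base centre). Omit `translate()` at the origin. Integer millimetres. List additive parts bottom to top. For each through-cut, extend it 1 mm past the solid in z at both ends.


difference() {
  cube([300, 280, 120]);
  translate([180, 160, -1]) cylinder(h = 122, r = 40);
}


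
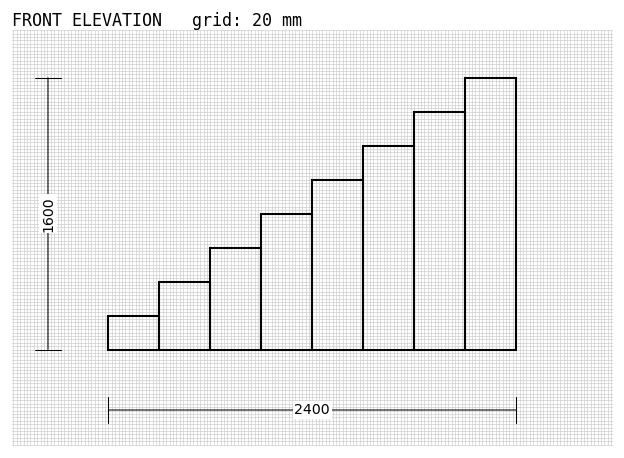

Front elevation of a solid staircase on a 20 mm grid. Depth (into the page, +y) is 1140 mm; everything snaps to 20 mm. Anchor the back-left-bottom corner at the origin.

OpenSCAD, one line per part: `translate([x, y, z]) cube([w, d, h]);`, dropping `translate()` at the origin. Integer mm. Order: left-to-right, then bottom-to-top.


cube([300, 1140, 200]);
translate([300, 0, 0]) cube([300, 1140, 400]);
translate([600, 0, 0]) cube([300, 1140, 600]);
translate([900, 0, 0]) cube([300, 1140, 800]);
translate([1200, 0, 0]) cube([300, 1140, 1000]);
translate([1500, 0, 0]) cube([300, 1140, 1200]);
translate([1800, 0, 0]) cube([300, 1140, 1400]);
translate([2100, 0, 0]) cube([300, 1140, 1600]);


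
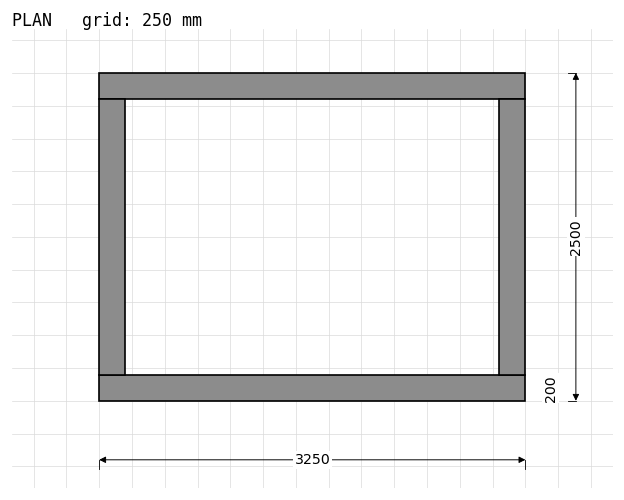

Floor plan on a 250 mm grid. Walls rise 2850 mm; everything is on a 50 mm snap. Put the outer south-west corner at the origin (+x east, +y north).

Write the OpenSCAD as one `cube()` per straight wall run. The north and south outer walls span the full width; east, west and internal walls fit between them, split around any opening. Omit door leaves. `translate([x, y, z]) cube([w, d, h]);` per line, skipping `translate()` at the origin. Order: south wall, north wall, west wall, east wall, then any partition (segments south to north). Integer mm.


cube([3250, 200, 2850]);
translate([0, 2300, 0]) cube([3250, 200, 2850]);
translate([0, 200, 0]) cube([200, 2100, 2850]);
translate([3050, 200, 0]) cube([200, 2100, 2850]);
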